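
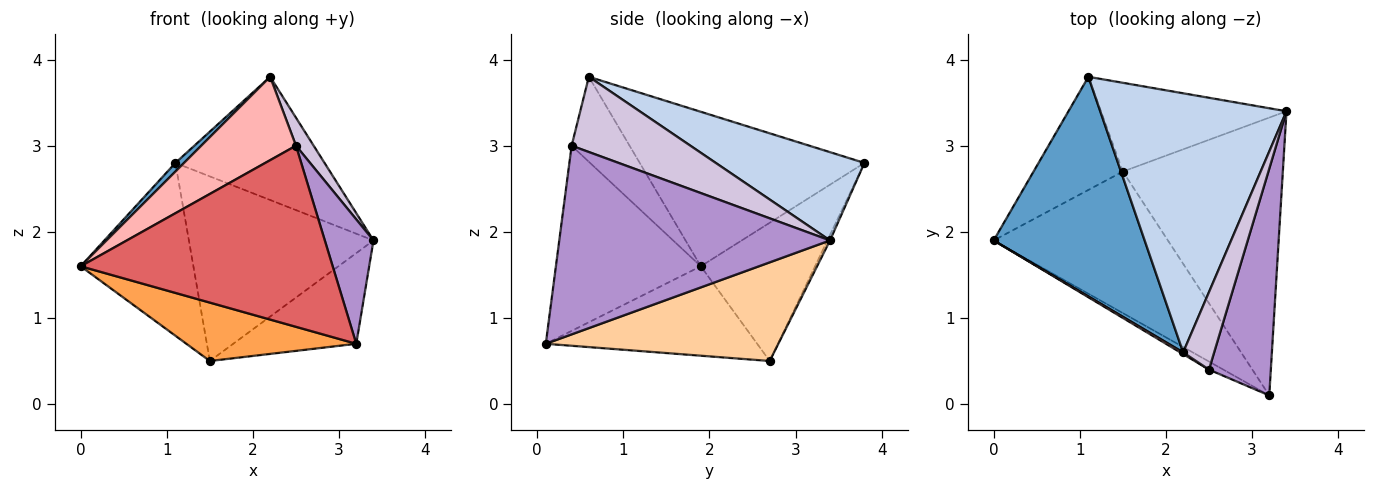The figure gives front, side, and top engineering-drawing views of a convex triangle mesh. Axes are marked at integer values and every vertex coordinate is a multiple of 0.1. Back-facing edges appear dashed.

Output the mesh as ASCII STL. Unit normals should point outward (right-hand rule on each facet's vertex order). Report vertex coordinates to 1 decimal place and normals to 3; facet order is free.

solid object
 facet normal -0.715 -0.027 0.699
  outer loop
   vertex 1.1 3.8 2.8
   vertex 0.0 1.9 1.6
   vertex 2.2 0.6 3.8
  endloop
 endfacet
 facet normal 0.394 0.395 0.830
  outer loop
   vertex 1.1 3.8 2.8
   vertex 2.2 0.6 3.8
   vertex 3.4 3.4 1.9
  endloop
 endfacet
 facet normal -0.429 -0.345 -0.835
  outer loop
   vertex 1.5 2.7 0.5
   vertex 3.2 0.1 0.7
   vertex 0.0 1.9 1.6
  endloop
 endfacet
 facet normal 0.506 0.268 -0.820
  outer loop
   vertex 1.5 2.7 0.5
   vertex 3.4 3.4 1.9
   vertex 3.2 0.1 0.7
  endloop
 endfacet
 facet normal -0.647 0.638 -0.418
  outer loop
   vertex 1.5 2.7 0.5
   vertex 0.0 1.9 1.6
   vertex 1.1 3.8 2.8
  endloop
 endfacet
 facet normal -0.013 0.901 -0.433
  outer loop
   vertex 1.5 2.7 0.5
   vertex 1.1 3.8 2.8
   vertex 3.4 3.4 1.9
  endloop
 endfacet
 facet normal -0.498 -0.866 -0.039
  outer loop
   vertex 2.5 0.4 3.0
   vertex 0.0 1.9 1.6
   vertex 3.2 0.1 0.7
  endloop
 endfacet
 facet normal -0.522 -0.853 0.018
  outer loop
   vertex 2.5 0.4 3.0
   vertex 2.2 0.6 3.8
   vertex 0.0 1.9 1.6
  endloop
 endfacet
 facet normal 0.937 -0.168 0.307
  outer loop
   vertex 2.5 0.4 3.0
   vertex 3.2 0.1 0.7
   vertex 3.4 3.4 1.9
  endloop
 endfacet
 facet normal 0.916 -0.136 0.378
  outer loop
   vertex 2.5 0.4 3.0
   vertex 3.4 3.4 1.9
   vertex 2.2 0.6 3.8
  endloop
 endfacet
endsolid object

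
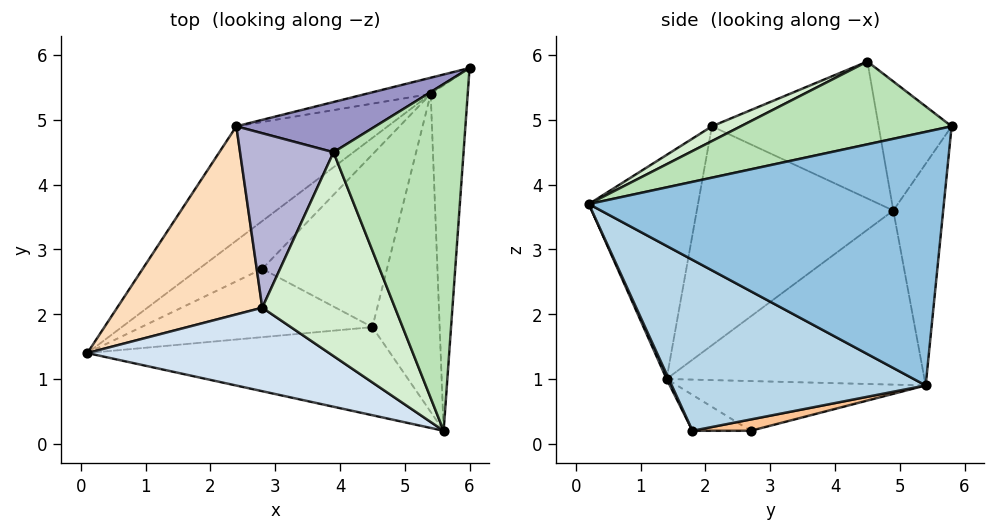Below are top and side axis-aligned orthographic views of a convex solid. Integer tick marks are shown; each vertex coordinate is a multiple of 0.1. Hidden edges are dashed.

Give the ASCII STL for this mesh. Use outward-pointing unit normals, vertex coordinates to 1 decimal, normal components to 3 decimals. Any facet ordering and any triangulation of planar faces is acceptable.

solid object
 facet normal 0.007 -0.909 -0.417
  outer loop
   vertex 4.5 1.8 0.2
   vertex 5.6 0.2 3.7
   vertex 0.1 1.4 1.0
  endloop
 endfacet
 facet normal 0.989 -0.040 -0.144
  outer loop
   vertex 5.4 5.4 0.9
   vertex 6.0 5.8 4.9
   vertex 5.6 0.2 3.7
  endloop
 endfacet
 facet normal 0.919 -0.159 -0.362
  outer loop
   vertex 5.4 5.4 0.9
   vertex 5.6 0.2 3.7
   vertex 4.5 1.8 0.2
  endloop
 endfacet
 facet normal -0.383 -0.826 0.414
  outer loop
   vertex 2.8 2.1 4.9
   vertex 0.1 1.4 1.0
   vertex 5.6 0.2 3.7
  endloop
 endfacet
 facet normal -0.147 -0.278 -0.949
  outer loop
   vertex 2.8 2.7 0.2
   vertex 4.5 1.8 0.2
   vertex 0.1 1.4 1.0
  endloop
 endfacet
 facet normal -0.483 0.624 -0.615
  outer loop
   vertex 2.8 2.7 0.2
   vertex 0.1 1.4 1.0
   vertex 5.4 5.4 0.9
  endloop
 endfacet
 facet normal 0.089 0.169 -0.982
  outer loop
   vertex 2.8 2.7 0.2
   vertex 5.4 5.4 0.9
   vertex 4.5 1.8 0.2
  endloop
 endfacet
 facet normal -0.826 0.136 0.547
  outer loop
   vertex 2.4 4.9 3.6
   vertex 0.1 1.4 1.0
   vertex 2.8 2.1 4.9
  endloop
 endfacet
 facet normal -0.538 0.701 -0.468
  outer loop
   vertex 2.4 4.9 3.6
   vertex 5.4 5.4 0.9
   vertex 0.1 1.4 1.0
  endloop
 endfacet
 facet normal -0.220 0.973 -0.064
  outer loop
   vertex 2.4 4.9 3.6
   vertex 6.0 5.8 4.9
   vertex 5.4 5.4 0.9
  endloop
 endfacet
 facet normal 0.525 -0.214 0.824
  outer loop
   vertex 3.9 4.5 5.9
   vertex 5.6 0.2 3.7
   vertex 6.0 5.8 4.9
  endloop
 endfacet
 facet normal 0.100 -0.421 0.901
  outer loop
   vertex 3.9 4.5 5.9
   vertex 2.8 2.1 4.9
   vertex 5.6 0.2 3.7
  endloop
 endfacet
 facet normal -0.351 0.857 0.378
  outer loop
   vertex 3.9 4.5 5.9
   vertex 6.0 5.8 4.9
   vertex 2.4 4.9 3.6
  endloop
 endfacet
 facet normal -0.818 0.142 0.558
  outer loop
   vertex 3.9 4.5 5.9
   vertex 2.4 4.9 3.6
   vertex 2.8 2.1 4.9
  endloop
 endfacet
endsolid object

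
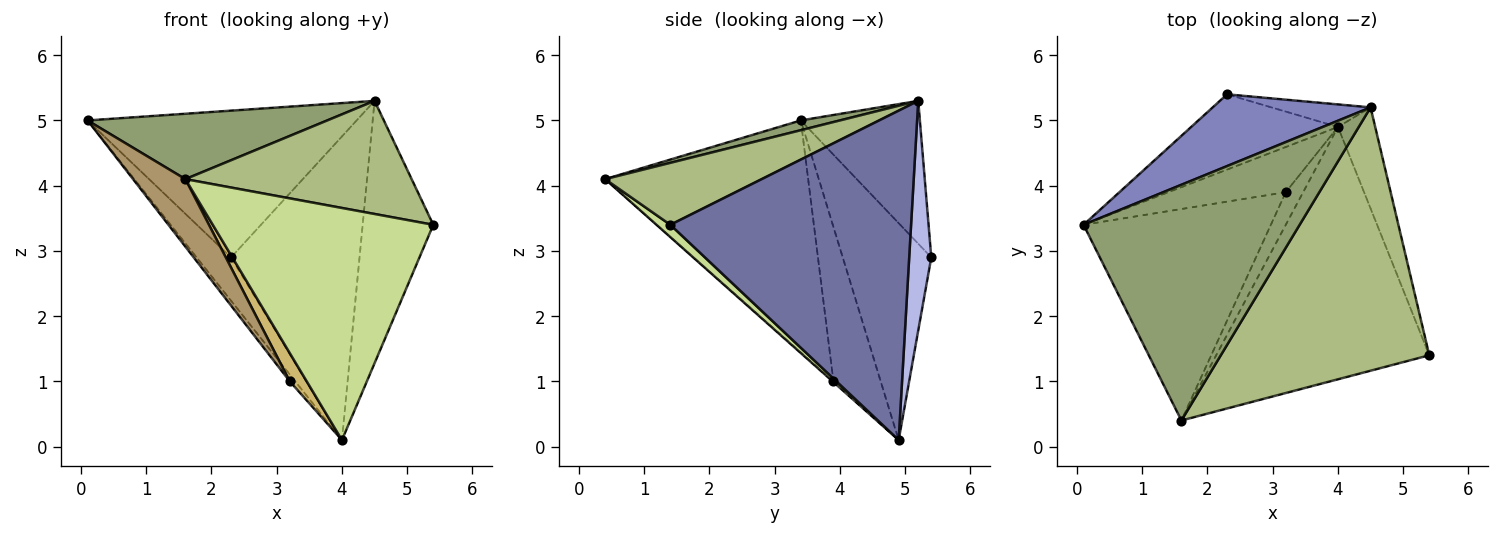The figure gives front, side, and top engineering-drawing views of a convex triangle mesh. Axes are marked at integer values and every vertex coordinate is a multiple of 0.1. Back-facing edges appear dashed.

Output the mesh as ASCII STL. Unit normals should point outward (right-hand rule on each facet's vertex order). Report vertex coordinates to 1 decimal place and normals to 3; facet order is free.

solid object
 facet normal 0.954 0.280 -0.108
  outer loop
   vertex 4.0 4.9 0.1
   vertex 4.5 5.2 5.3
   vertex 5.4 1.4 3.4
  endloop
 endfacet
 facet normal -0.369 0.835 0.408
  outer loop
   vertex 2.3 5.4 2.9
   vertex 0.1 3.4 5.0
   vertex 4.5 5.2 5.3
  endloop
 endfacet
 facet normal -0.788 0.307 -0.533
  outer loop
   vertex 2.3 5.4 2.9
   vertex 4.0 4.9 0.1
   vertex 0.1 3.4 5.0
  endloop
 endfacet
 facet normal 0.169 0.983 -0.073
  outer loop
   vertex 2.3 5.4 2.9
   vertex 4.5 5.2 5.3
   vertex 4.0 4.9 0.1
  endloop
 endfacet
 facet normal 0.044 -0.267 0.963
  outer loop
   vertex 1.6 0.4 4.1
   vertex 4.5 5.2 5.3
   vertex 0.1 3.4 5.0
  endloop
 endfacet
 facet normal 0.263 -0.381 0.886
  outer loop
   vertex 1.6 0.4 4.1
   vertex 5.4 1.4 3.4
   vertex 4.5 5.2 5.3
  endloop
 endfacet
 facet normal 0.043 -0.676 -0.735
  outer loop
   vertex 1.6 0.4 4.1
   vertex 4.0 4.9 0.1
   vertex 5.4 1.4 3.4
  endloop
 endfacet
 facet normal -0.793 0.092 -0.603
  outer loop
   vertex 3.2 3.9 1.0
   vertex 0.1 3.4 5.0
   vertex 4.0 4.9 0.1
  endloop
 endfacet
 facet normal -0.763 -0.197 -0.616
  outer loop
   vertex 3.2 3.9 1.0
   vertex 1.6 0.4 4.1
   vertex 0.1 3.4 5.0
  endloop
 endfacet
 facet normal -0.031 -0.655 -0.755
  outer loop
   vertex 3.2 3.9 1.0
   vertex 4.0 4.9 0.1
   vertex 1.6 0.4 4.1
  endloop
 endfacet
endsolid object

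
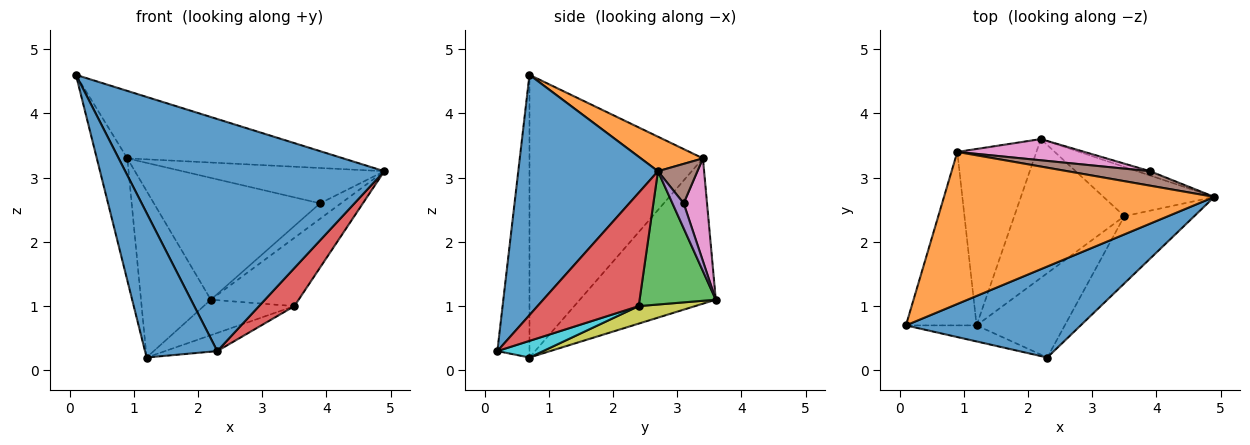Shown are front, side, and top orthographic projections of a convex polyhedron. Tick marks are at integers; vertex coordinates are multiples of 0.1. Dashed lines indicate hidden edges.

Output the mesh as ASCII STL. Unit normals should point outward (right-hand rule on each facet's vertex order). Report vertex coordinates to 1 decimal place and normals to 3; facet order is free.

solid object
 facet normal 0.449 -0.832 0.326
  outer loop
   vertex 2.3 0.2 0.3
   vertex 4.9 2.7 3.1
   vertex 0.1 0.7 4.6
  endloop
 endfacet
 facet normal 0.116 0.403 0.908
  outer loop
   vertex 0.9 3.4 3.3
   vertex 0.1 0.7 4.6
   vertex 4.9 2.7 3.1
  endloop
 endfacet
 facet normal 0.575 0.663 -0.478
  outer loop
   vertex 3.5 2.4 1.0
   vertex 2.2 3.6 1.1
   vertex 4.9 2.7 3.1
  endloop
 endfacet
 facet normal 0.816 -0.285 -0.503
  outer loop
   vertex 3.5 2.4 1.0
   vertex 4.9 2.7 3.1
   vertex 2.3 0.2 0.3
  endloop
 endfacet
 facet normal 0.461 0.855 -0.237
  outer loop
   vertex 3.9 3.1 2.6
   vertex 4.9 2.7 3.1
   vertex 2.2 3.6 1.1
  endloop
 endfacet
 facet normal 0.178 0.911 0.373
  outer loop
   vertex 3.9 3.1 2.6
   vertex 0.9 3.4 3.3
   vertex 4.9 2.7 3.1
  endloop
 endfacet
 facet normal 0.137 0.976 0.170
  outer loop
   vertex 3.9 3.1 2.6
   vertex 2.2 3.6 1.1
   vertex 0.9 3.4 3.3
  endloop
 endfacet
 facet normal -0.801 0.411 -0.436
  outer loop
   vertex 1.2 0.7 0.2
   vertex 0.9 3.4 3.3
   vertex 2.2 3.6 1.1
  endloop
 endfacet
 facet normal 0.152 0.245 -0.958
  outer loop
   vertex 1.2 0.7 0.2
   vertex 2.2 3.6 1.1
   vertex 3.5 2.4 1.0
  endloop
 endfacet
 facet normal 0.181 0.207 -0.961
  outer loop
   vertex 1.2 0.7 0.2
   vertex 3.5 2.4 1.0
   vertex 2.3 0.2 0.3
  endloop
 endfacet
 facet normal -0.404 -0.909 -0.101
  outer loop
   vertex 1.2 0.7 0.2
   vertex 2.3 0.2 0.3
   vertex 0.1 0.7 4.6
  endloop
 endfacet
 facet normal -0.956 0.168 -0.239
  outer loop
   vertex 1.2 0.7 0.2
   vertex 0.1 0.7 4.6
   vertex 0.9 3.4 3.3
  endloop
 endfacet
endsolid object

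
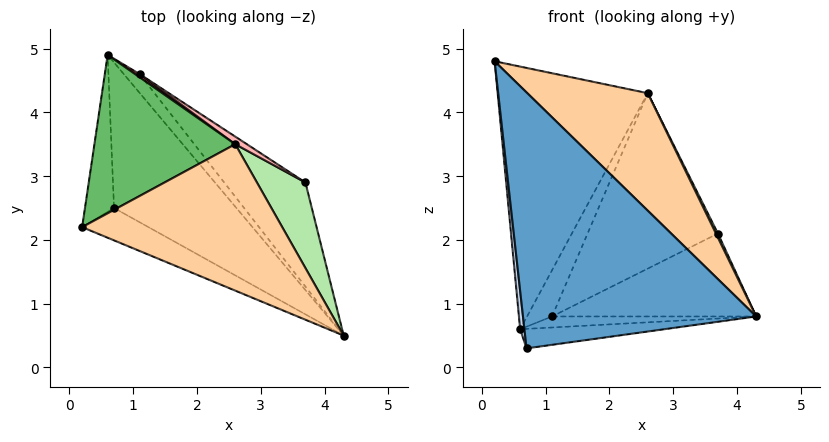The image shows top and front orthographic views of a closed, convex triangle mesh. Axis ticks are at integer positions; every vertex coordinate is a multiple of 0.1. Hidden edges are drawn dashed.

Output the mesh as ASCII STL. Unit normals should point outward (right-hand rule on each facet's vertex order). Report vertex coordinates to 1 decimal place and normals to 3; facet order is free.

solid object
 facet normal -0.471 -0.875 -0.111
  outer loop
   vertex 0.7 2.5 0.3
   vertex 4.3 0.5 0.8
   vertex 0.2 2.2 4.8
  endloop
 endfacet
 facet normal -0.993 -0.027 -0.112
  outer loop
   vertex 0.7 2.5 0.3
   vertex 0.2 2.2 4.8
   vertex 0.6 4.9 0.6
  endloop
 endfacet
 facet normal 0.207 0.130 -0.970
  outer loop
   vertex 0.7 2.5 0.3
   vertex 0.6 4.9 0.6
   vertex 4.3 0.5 0.8
  endloop
 endfacet
 facet normal 0.448 -0.559 0.697
  outer loop
   vertex 2.6 3.5 4.3
   vertex 0.2 2.2 4.8
   vertex 4.3 0.5 0.8
  endloop
 endfacet
 facet normal -0.336 0.807 0.487
  outer loop
   vertex 2.6 3.5 4.3
   vertex 0.6 4.9 0.6
   vertex 0.2 2.2 4.8
  endloop
 endfacet
 facet normal 0.892 -0.022 0.452
  outer loop
   vertex 3.7 2.9 2.1
   vertex 2.6 3.5 4.3
   vertex 4.3 0.5 0.8
  endloop
 endfacet
 facet normal 0.496 0.866 0.060
  outer loop
   vertex 1.1 4.6 0.8
   vertex 0.6 4.9 0.6
   vertex 2.6 3.5 4.3
  endloop
 endfacet
 facet normal 0.534 0.845 0.037
  outer loop
   vertex 1.1 4.6 0.8
   vertex 2.6 3.5 4.3
   vertex 3.7 2.9 2.1
  endloop
 endfacet
 facet normal 0.544 0.425 -0.723
  outer loop
   vertex 1.1 4.6 0.8
   vertex 4.3 0.5 0.8
   vertex 0.6 4.9 0.6
  endloop
 endfacet
 facet normal 0.624 0.487 -0.611
  outer loop
   vertex 1.1 4.6 0.8
   vertex 3.7 2.9 2.1
   vertex 4.3 0.5 0.8
  endloop
 endfacet
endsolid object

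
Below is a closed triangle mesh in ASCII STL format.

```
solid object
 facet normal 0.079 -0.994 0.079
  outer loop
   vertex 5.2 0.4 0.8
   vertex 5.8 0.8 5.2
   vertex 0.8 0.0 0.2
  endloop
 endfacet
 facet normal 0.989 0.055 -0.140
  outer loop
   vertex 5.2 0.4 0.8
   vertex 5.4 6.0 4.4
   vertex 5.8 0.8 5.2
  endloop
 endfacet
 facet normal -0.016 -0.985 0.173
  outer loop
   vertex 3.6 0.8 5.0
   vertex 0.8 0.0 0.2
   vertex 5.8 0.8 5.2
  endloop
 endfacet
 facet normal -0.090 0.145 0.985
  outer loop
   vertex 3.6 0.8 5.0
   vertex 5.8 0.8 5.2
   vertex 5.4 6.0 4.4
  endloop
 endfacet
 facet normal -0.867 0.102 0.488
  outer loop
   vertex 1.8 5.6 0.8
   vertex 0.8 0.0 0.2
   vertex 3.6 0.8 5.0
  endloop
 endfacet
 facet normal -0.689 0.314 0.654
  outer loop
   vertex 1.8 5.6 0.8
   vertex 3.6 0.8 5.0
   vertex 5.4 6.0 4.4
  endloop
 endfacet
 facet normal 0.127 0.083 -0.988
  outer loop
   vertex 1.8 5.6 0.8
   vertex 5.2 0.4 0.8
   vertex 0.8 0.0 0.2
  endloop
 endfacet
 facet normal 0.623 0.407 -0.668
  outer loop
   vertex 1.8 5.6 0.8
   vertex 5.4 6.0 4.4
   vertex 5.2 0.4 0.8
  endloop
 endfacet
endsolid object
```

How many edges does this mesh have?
12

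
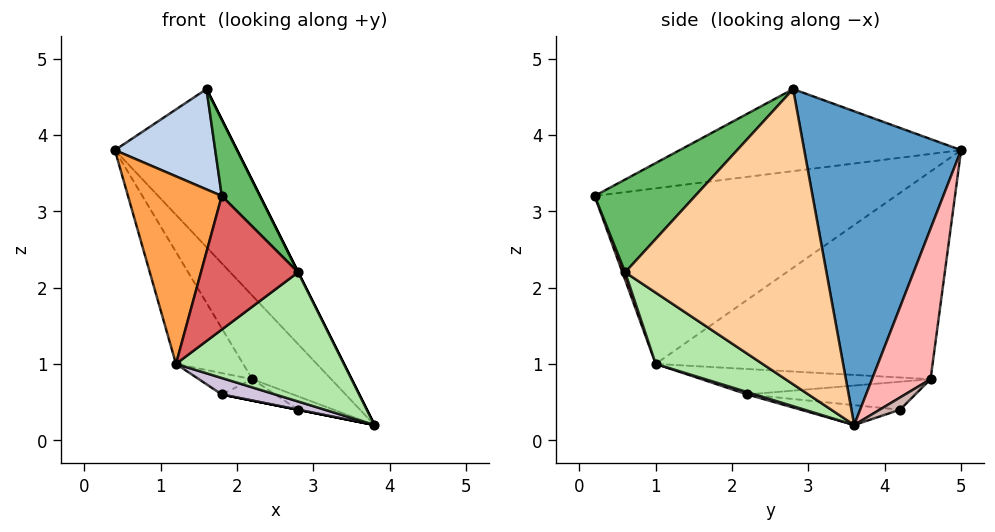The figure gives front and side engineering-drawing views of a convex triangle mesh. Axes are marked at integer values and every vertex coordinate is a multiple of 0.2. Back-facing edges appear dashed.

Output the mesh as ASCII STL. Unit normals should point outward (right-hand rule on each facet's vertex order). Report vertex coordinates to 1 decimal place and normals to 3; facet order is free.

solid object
 facet normal 0.704 0.548 0.452
  outer loop
   vertex 1.6 2.8 4.6
   vertex 3.8 3.6 0.2
   vertex 0.4 5.0 3.8
  endloop
 endfacet
 facet normal -0.846 -0.302 0.439
  outer loop
   vertex 1.6 2.8 4.6
   vertex 0.4 5.0 3.8
   vertex 1.8 0.2 3.2
  endloop
 endfacet
 facet normal -0.944 -0.294 0.150
  outer loop
   vertex 1.2 1.0 1.0
   vertex 1.8 0.2 3.2
   vertex 0.4 5.0 3.8
  endloop
 endfacet
 facet normal 0.894 0.000 0.447
  outer loop
   vertex 2.8 0.6 2.2
   vertex 3.8 3.6 0.2
   vertex 1.6 2.8 4.6
  endloop
 endfacet
 facet normal 0.733 -0.278 0.621
  outer loop
   vertex 2.8 0.6 2.2
   vertex 1.6 2.8 4.6
   vertex 1.8 0.2 3.2
  endloop
 endfacet
 facet normal 0.380 -0.597 -0.706
  outer loop
   vertex 2.8 0.6 2.2
   vertex 1.2 1.0 1.0
   vertex 3.8 3.6 0.2
  endloop
 endfacet
 facet normal 0.027 -0.937 -0.348
  outer loop
   vertex 2.8 0.6 2.2
   vertex 1.8 0.2 3.2
   vertex 1.2 1.0 1.0
  endloop
 endfacet
 facet normal 0.578 0.779 0.243
  outer loop
   vertex 2.2 4.6 0.8
   vertex 0.4 5.0 3.8
   vertex 3.8 3.6 0.2
  endloop
 endfacet
 facet normal -0.828 0.201 -0.524
  outer loop
   vertex 2.2 4.6 0.8
   vertex 1.2 1.0 1.0
   vertex 0.4 5.0 3.8
  endloop
 endfacet
 facet normal 0.048 -0.337 -0.940
  outer loop
   vertex 1.8 2.2 0.6
   vertex 3.8 3.6 0.2
   vertex 1.2 1.0 1.0
  endloop
 endfacet
 facet normal -0.768 0.179 -0.615
  outer loop
   vertex 1.8 2.2 0.6
   vertex 1.2 1.0 1.0
   vertex 2.2 4.6 0.8
  endloop
 endfacet
 facet normal 0.492 0.862 -0.123
  outer loop
   vertex 2.8 4.2 0.4
   vertex 2.2 4.6 0.8
   vertex 3.8 3.6 0.2
  endloop
 endfacet
 facet normal -0.196 0.000 -0.981
  outer loop
   vertex 2.8 4.2 0.4
   vertex 3.8 3.6 0.2
   vertex 1.8 2.2 0.6
  endloop
 endfacet
 facet normal -0.476 0.152 -0.866
  outer loop
   vertex 2.8 4.2 0.4
   vertex 1.8 2.2 0.6
   vertex 2.2 4.6 0.8
  endloop
 endfacet
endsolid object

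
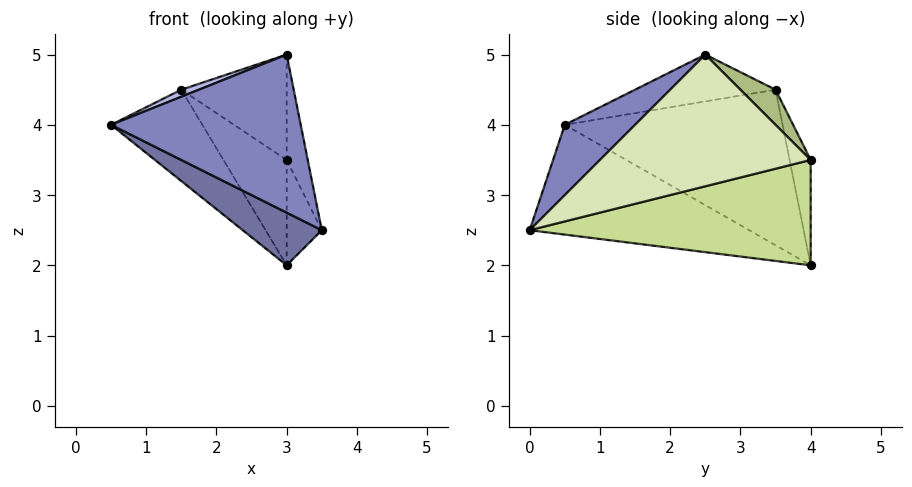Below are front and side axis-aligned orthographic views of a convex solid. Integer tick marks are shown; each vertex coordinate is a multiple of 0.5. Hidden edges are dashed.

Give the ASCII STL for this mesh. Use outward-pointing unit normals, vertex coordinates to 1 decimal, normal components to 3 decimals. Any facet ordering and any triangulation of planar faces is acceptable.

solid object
 facet normal -0.463 -0.167 -0.871
  outer loop
   vertex 3.0 4.0 2.0
   vertex 3.5 0.0 2.5
   vertex 0.5 0.5 4.0
  endloop
 endfacet
 facet normal 0.245 -0.661 0.710
  outer loop
   vertex 3.0 2.5 5.0
   vertex 0.5 0.5 4.0
   vertex 3.5 0.0 2.5
  endloop
 endfacet
 facet normal -0.833 0.349 -0.430
  outer loop
   vertex 1.5 3.5 4.5
   vertex 3.0 4.0 2.0
   vertex 0.5 0.5 4.0
  endloop
 endfacet
 facet normal -0.341 -0.043 0.939
  outer loop
   vertex 1.5 3.5 4.5
   vertex 0.5 0.5 4.0
   vertex 3.0 2.5 5.0
  endloop
 endfacet
 facet normal -0.316 0.949 0.000
  outer loop
   vertex 3.0 4.0 3.5
   vertex 3.0 4.0 2.0
   vertex 1.5 3.5 4.5
  endloop
 endfacet
 facet normal 0.229 0.688 0.688
  outer loop
   vertex 3.0 4.0 3.5
   vertex 1.5 3.5 4.5
   vertex 3.0 2.5 5.0
  endloop
 endfacet
 facet normal 0.992 0.124 0.000
  outer loop
   vertex 3.0 4.0 3.5
   vertex 3.5 0.0 2.5
   vertex 3.0 4.0 2.0
  endloop
 endfacet
 facet normal 0.990 0.099 0.099
  outer loop
   vertex 3.0 4.0 3.5
   vertex 3.0 2.5 5.0
   vertex 3.5 0.0 2.5
  endloop
 endfacet
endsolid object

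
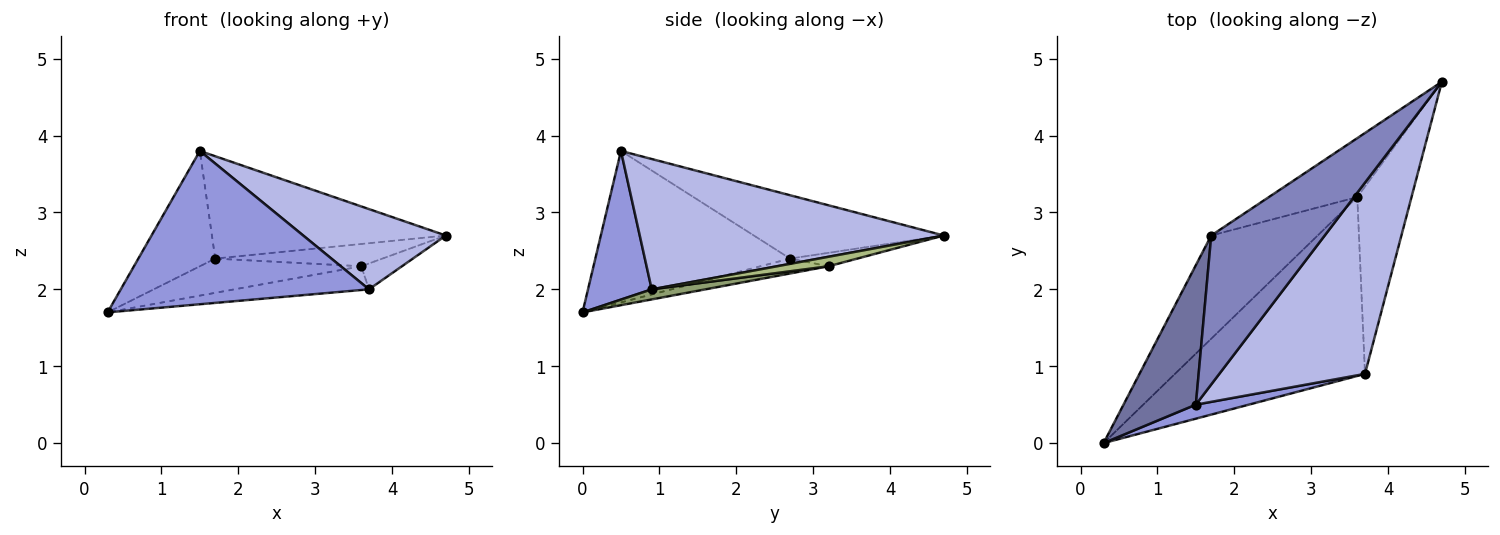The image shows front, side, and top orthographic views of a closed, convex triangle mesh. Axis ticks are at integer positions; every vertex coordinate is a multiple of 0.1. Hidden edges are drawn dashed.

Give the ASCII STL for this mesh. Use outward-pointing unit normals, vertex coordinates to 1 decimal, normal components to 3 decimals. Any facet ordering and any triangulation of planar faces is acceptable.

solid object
 facet normal -0.850 0.336 0.406
  outer loop
   vertex 1.7 2.7 2.4
   vertex 0.3 0.0 1.7
   vertex 1.5 0.5 3.8
  endloop
 endfacet
 facet normal -0.418 0.514 0.749
  outer loop
   vertex 1.7 2.7 2.4
   vertex 1.5 0.5 3.8
   vertex 4.7 4.7 2.7
  endloop
 endfacet
 facet normal 0.248 -0.965 0.088
  outer loop
   vertex 3.7 0.9 2.0
   vertex 1.5 0.5 3.8
   vertex 0.3 0.0 1.7
  endloop
 endfacet
 facet normal 0.636 -0.298 0.711
  outer loop
   vertex 3.7 0.9 2.0
   vertex 4.7 4.7 2.7
   vertex 1.5 0.5 3.8
  endloop
 endfacet
 facet normal 0.053 0.131 -0.990
  outer loop
   vertex 3.6 3.2 2.3
   vertex 3.7 0.9 2.0
   vertex 0.3 0.0 1.7
  endloop
 endfacet
 facet normal 0.171 0.135 -0.976
  outer loop
   vertex 3.6 3.2 2.3
   vertex 4.7 4.7 2.7
   vertex 3.7 0.9 2.0
  endloop
 endfacet
 facet normal -0.132 0.312 -0.941
  outer loop
   vertex 3.6 3.2 2.3
   vertex 0.3 0.0 1.7
   vertex 1.7 2.7 2.4
  endloop
 endfacet
 facet normal -0.141 0.350 -0.926
  outer loop
   vertex 3.6 3.2 2.3
   vertex 1.7 2.7 2.4
   vertex 4.7 4.7 2.7
  endloop
 endfacet
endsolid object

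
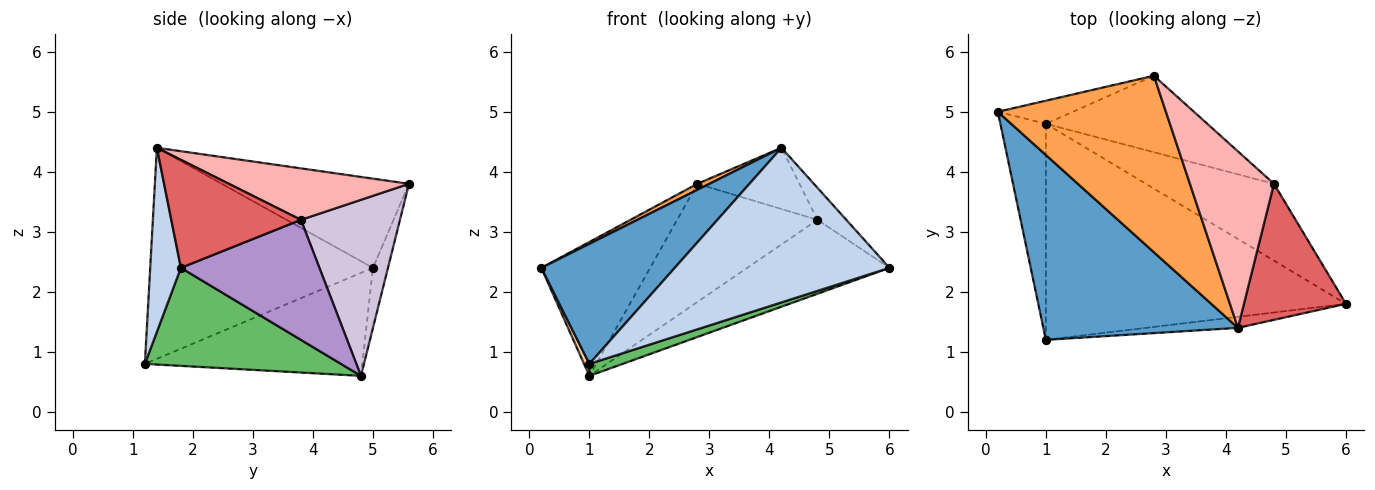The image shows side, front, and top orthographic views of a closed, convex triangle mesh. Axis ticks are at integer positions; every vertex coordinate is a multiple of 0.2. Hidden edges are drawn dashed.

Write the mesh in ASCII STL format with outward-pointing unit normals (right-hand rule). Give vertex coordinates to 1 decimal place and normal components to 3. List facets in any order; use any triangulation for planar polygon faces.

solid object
 facet normal -0.673 -0.403 0.620
  outer loop
   vertex 4.2 1.4 4.4
   vertex 0.2 5.0 2.4
   vertex 1.0 1.2 0.8
  endloop
 endfacet
 facet normal 0.141 -0.987 -0.071
  outer loop
   vertex 4.2 1.4 4.4
   vertex 1.0 1.2 0.8
   vertex 6.0 1.8 2.4
  endloop
 endfacet
 facet normal -0.469 -0.030 0.883
  outer loop
   vertex 2.8 5.6 3.8
   vertex 0.2 5.0 2.4
   vertex 4.2 1.4 4.4
  endloop
 endfacet
 facet normal -0.915 -0.022 -0.404
  outer loop
   vertex 1.0 4.8 0.6
   vertex 1.0 1.2 0.8
   vertex 0.2 5.0 2.4
  endloop
 endfacet
 facet normal 0.310 -0.053 -0.949
  outer loop
   vertex 1.0 4.8 0.6
   vertex 6.0 1.8 2.4
   vertex 1.0 1.2 0.8
  endloop
 endfacet
 facet normal -0.135 0.976 -0.168
  outer loop
   vertex 1.0 4.8 0.6
   vertex 0.2 5.0 2.4
   vertex 2.8 5.6 3.8
  endloop
 endfacet
 facet normal 0.718 0.159 0.678
  outer loop
   vertex 4.8 3.8 3.2
   vertex 4.2 1.4 4.4
   vertex 6.0 1.8 2.4
  endloop
 endfacet
 facet normal 0.501 0.284 0.818
  outer loop
   vertex 4.8 3.8 3.2
   vertex 2.8 5.6 3.8
   vertex 4.2 1.4 4.4
  endloop
 endfacet
 facet normal 0.560 0.575 -0.597
  outer loop
   vertex 4.8 3.8 3.2
   vertex 6.0 1.8 2.4
   vertex 1.0 4.8 0.6
  endloop
 endfacet
 facet normal 0.510 0.722 -0.467
  outer loop
   vertex 4.8 3.8 3.2
   vertex 1.0 4.8 0.6
   vertex 2.8 5.6 3.8
  endloop
 endfacet
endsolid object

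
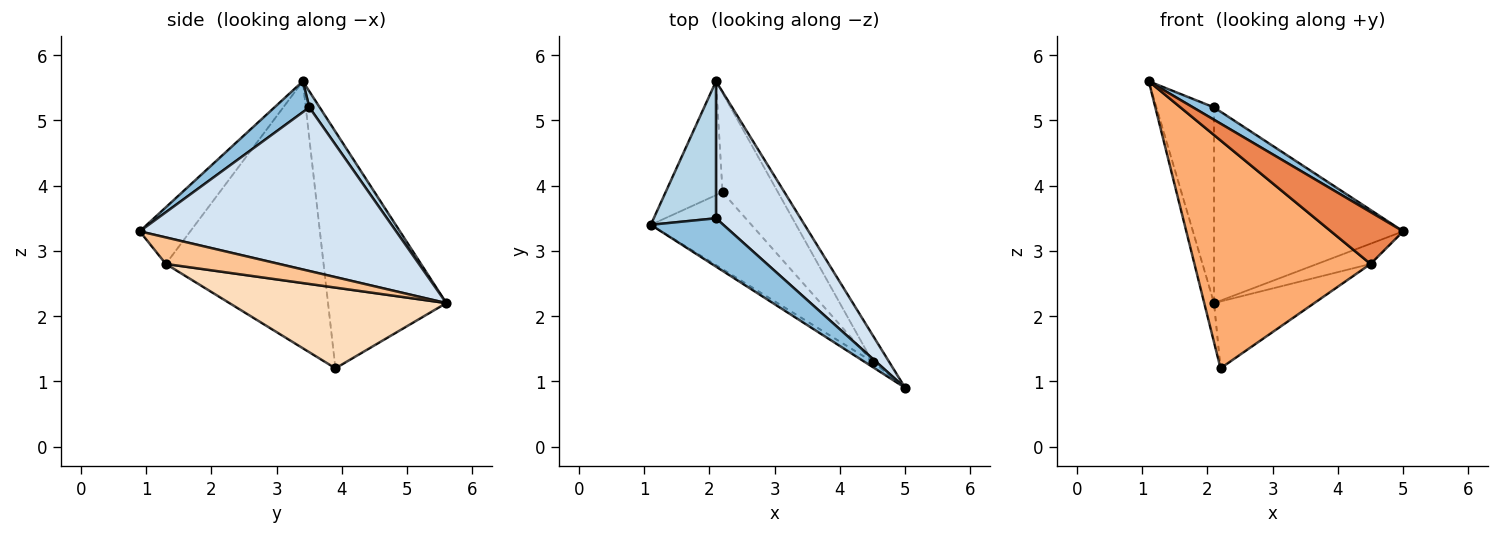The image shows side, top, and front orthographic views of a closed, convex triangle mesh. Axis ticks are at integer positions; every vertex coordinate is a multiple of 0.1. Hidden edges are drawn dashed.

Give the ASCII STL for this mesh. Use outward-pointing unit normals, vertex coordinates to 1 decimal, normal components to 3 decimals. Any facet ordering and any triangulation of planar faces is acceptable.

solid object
 facet normal -0.969 0.080 -0.233
  outer loop
   vertex 2.2 3.9 1.2
   vertex 1.1 3.4 5.6
   vertex 2.1 5.6 2.2
  endloop
 endfacet
 facet normal 0.381 -0.229 0.896
  outer loop
   vertex 2.1 3.5 5.2
   vertex 1.1 3.4 5.6
   vertex 5.0 0.9 3.3
  endloop
 endfacet
 facet normal 0.146 0.810 0.567
  outer loop
   vertex 2.1 3.5 5.2
   vertex 2.1 5.6 2.2
   vertex 1.1 3.4 5.6
  endloop
 endfacet
 facet normal 0.743 0.548 0.384
  outer loop
   vertex 2.1 3.5 5.2
   vertex 5.0 0.9 3.3
   vertex 2.1 5.6 2.2
  endloop
 endfacet
 facet normal -0.572 -0.816 -0.082
  outer loop
   vertex 4.5 1.3 2.8
   vertex 5.0 0.9 3.3
   vertex 1.1 3.4 5.6
  endloop
 endfacet
 facet normal -0.647 -0.722 -0.244
  outer loop
   vertex 4.5 1.3 2.8
   vertex 1.1 3.4 5.6
   vertex 2.2 3.9 1.2
  endloop
 endfacet
 facet normal 0.788 0.371 -0.491
  outer loop
   vertex 4.5 1.3 2.8
   vertex 2.1 5.6 2.2
   vertex 5.0 0.9 3.3
  endloop
 endfacet
 facet normal 0.770 0.356 -0.529
  outer loop
   vertex 4.5 1.3 2.8
   vertex 2.2 3.9 1.2
   vertex 2.1 5.6 2.2
  endloop
 endfacet
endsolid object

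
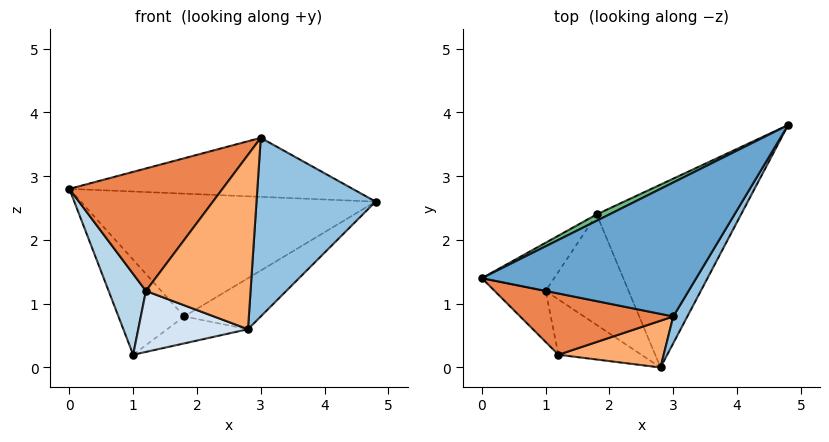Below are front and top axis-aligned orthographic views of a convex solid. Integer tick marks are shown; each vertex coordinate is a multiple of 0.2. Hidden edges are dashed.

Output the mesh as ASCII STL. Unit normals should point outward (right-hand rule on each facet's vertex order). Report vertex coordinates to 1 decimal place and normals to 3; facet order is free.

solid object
 facet normal -0.161 0.398 0.903
  outer loop
   vertex 3.0 0.8 3.6
   vertex 4.8 3.8 2.6
   vertex 0.0 1.4 2.8
  endloop
 endfacet
 facet normal 0.866 -0.495 0.074
  outer loop
   vertex 3.0 0.8 3.6
   vertex 2.8 0.0 0.6
   vertex 4.8 3.8 2.6
  endloop
 endfacet
 facet normal -0.841 -0.457 -0.289
  outer loop
   vertex 1.2 0.2 1.2
   vertex 0.0 1.4 2.8
   vertex 1.0 1.2 0.2
  endloop
 endfacet
 facet normal -0.326 -0.700 -0.635
  outer loop
   vertex 1.2 0.2 1.2
   vertex 1.0 1.2 0.2
   vertex 2.8 0.0 0.6
  endloop
 endfacet
 facet normal -0.286 -0.857 0.429
  outer loop
   vertex 1.2 0.2 1.2
   vertex 3.0 0.8 3.6
   vertex 0.0 1.4 2.8
  endloop
 endfacet
 facet normal -0.024 -0.966 0.259
  outer loop
   vertex 1.2 0.2 1.2
   vertex 2.8 0.0 0.6
   vertex 3.0 0.8 3.6
  endloop
 endfacet
 facet normal 0.412 0.245 -0.878
  outer loop
   vertex 1.8 2.4 0.8
   vertex 4.8 3.8 2.6
   vertex 2.8 0.0 0.6
  endloop
 endfacet
 facet normal 0.350 0.222 -0.910
  outer loop
   vertex 1.8 2.4 0.8
   vertex 2.8 0.0 0.6
   vertex 1.0 1.2 0.2
  endloop
 endfacet
 facet normal -0.445 0.894 0.046
  outer loop
   vertex 1.8 2.4 0.8
   vertex 0.0 1.4 2.8
   vertex 4.8 3.8 2.6
  endloop
 endfacet
 facet normal -0.706 0.631 -0.320
  outer loop
   vertex 1.8 2.4 0.8
   vertex 1.0 1.2 0.2
   vertex 0.0 1.4 2.8
  endloop
 endfacet
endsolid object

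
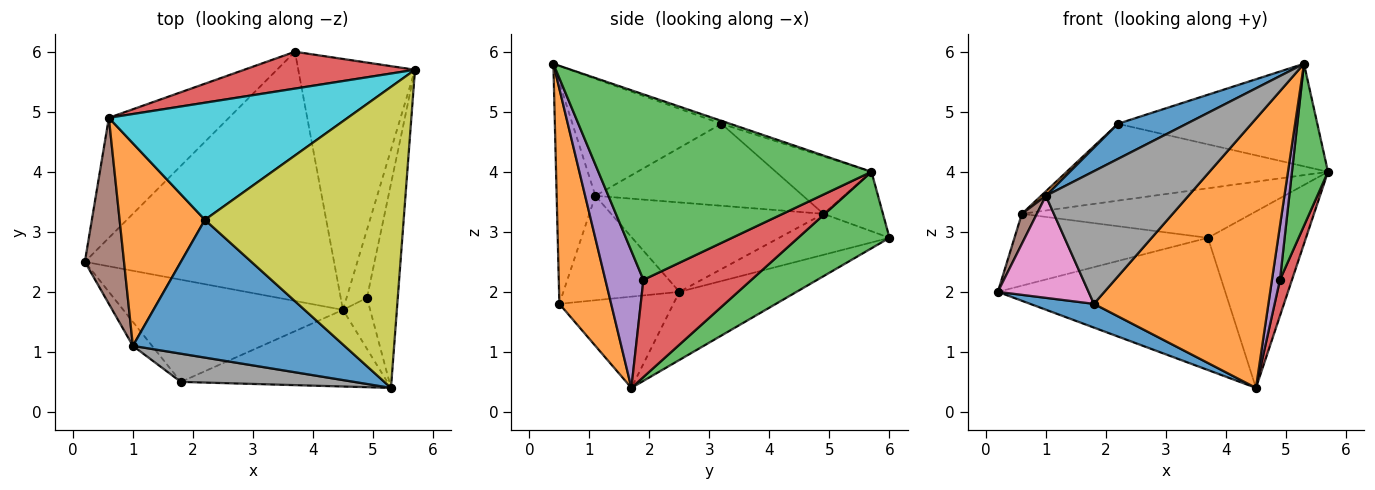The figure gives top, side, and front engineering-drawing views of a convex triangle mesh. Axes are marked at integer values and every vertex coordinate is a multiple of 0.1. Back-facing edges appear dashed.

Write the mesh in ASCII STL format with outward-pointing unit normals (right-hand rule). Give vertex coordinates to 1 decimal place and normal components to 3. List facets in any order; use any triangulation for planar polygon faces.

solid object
 facet normal -0.375 -0.210 -0.903
  outer loop
   vertex 1.8 0.5 1.8
   vertex 0.2 2.5 2.0
   vertex 4.5 1.7 0.4
  endloop
 endfacet
 facet normal 0.275 -0.925 -0.263
  outer loop
   vertex 1.8 0.5 1.8
   vertex 4.5 1.7 0.4
   vertex 5.3 0.4 5.8
  endloop
 endfacet
 facet normal 0.978 -0.129 -0.162
  outer loop
   vertex 4.9 1.9 2.2
   vertex 5.7 5.7 4.0
   vertex 5.3 0.4 5.8
  endloop
 endfacet
 facet normal 0.973 -0.108 -0.204
  outer loop
   vertex 4.9 1.9 2.2
   vertex 4.5 1.7 0.4
   vertex 5.7 5.7 4.0
  endloop
 endfacet
 facet normal 0.961 -0.202 -0.191
  outer loop
   vertex 4.9 1.9 2.2
   vertex 5.3 0.4 5.8
   vertex 4.5 1.7 0.4
  endloop
 endfacet
 facet normal -0.914 -0.065 0.400
  outer loop
   vertex 1.0 1.1 3.6
   vertex 0.6 4.9 3.3
   vertex 0.2 2.5 2.0
  endloop
 endfacet
 facet normal -0.780 -0.609 -0.143
  outer loop
   vertex 1.0 1.1 3.6
   vertex 0.2 2.5 2.0
   vertex 1.8 0.5 1.8
  endloop
 endfacet
 facet normal -0.257 -0.945 0.201
  outer loop
   vertex 1.0 1.1 3.6
   vertex 1.8 0.5 1.8
   vertex 5.3 0.4 5.8
  endloop
 endfacet
 facet normal -0.014 0.322 0.946
  outer loop
   vertex 2.2 3.2 4.8
   vertex 5.3 0.4 5.8
   vertex 5.7 5.7 4.0
  endloop
 endfacet
 facet normal -0.197 0.538 0.820
  outer loop
   vertex 2.2 3.2 4.8
   vertex 5.7 5.7 4.0
   vertex 0.6 4.9 3.3
  endloop
 endfacet
 facet normal -0.472 -0.218 0.854
  outer loop
   vertex 2.2 3.2 4.8
   vertex 1.0 1.1 3.6
   vertex 5.3 0.4 5.8
  endloop
 endfacet
 facet normal -0.693 -0.016 0.721
  outer loop
   vertex 2.2 3.2 4.8
   vertex 0.6 4.9 3.3
   vertex 1.0 1.1 3.6
  endloop
 endfacet
 facet normal 0.473 0.507 -0.721
  outer loop
   vertex 3.7 6.0 2.9
   vertex 5.7 5.7 4.0
   vertex 4.5 1.7 0.4
  endloop
 endfacet
 facet normal -0.203 0.786 0.584
  outer loop
   vertex 3.7 6.0 2.9
   vertex 0.6 4.9 3.3
   vertex 5.7 5.7 4.0
  endloop
 endfacet
 facet normal -0.235 0.456 -0.859
  outer loop
   vertex 3.7 6.0 2.9
   vertex 4.5 1.7 0.4
   vertex 0.2 2.5 2.0
  endloop
 endfacet
 facet normal -0.281 0.493 -0.823
  outer loop
   vertex 3.7 6.0 2.9
   vertex 0.2 2.5 2.0
   vertex 0.6 4.9 3.3
  endloop
 endfacet
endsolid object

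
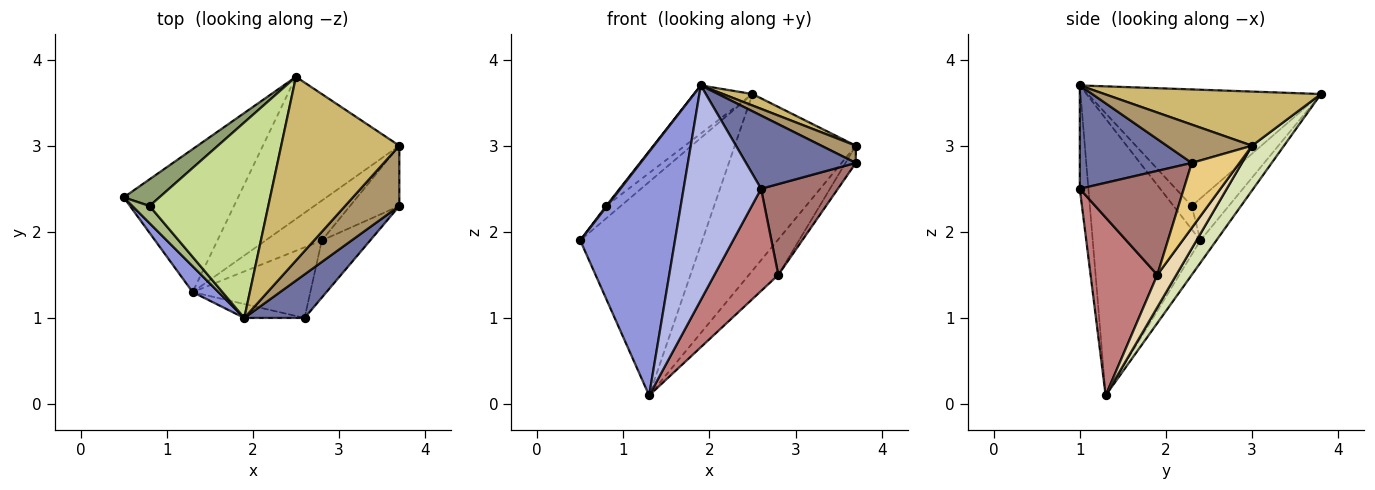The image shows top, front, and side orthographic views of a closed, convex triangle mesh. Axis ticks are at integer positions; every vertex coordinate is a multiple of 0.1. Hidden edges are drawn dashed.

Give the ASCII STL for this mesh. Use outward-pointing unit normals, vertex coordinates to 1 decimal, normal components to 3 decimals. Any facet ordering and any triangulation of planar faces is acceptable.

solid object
 facet normal 0.659 -0.646 0.384
  outer loop
   vertex 2.6 1.0 2.5
   vertex 3.7 2.3 2.8
   vertex 1.9 1.0 3.7
  endloop
 endfacet
 facet normal -0.108 0.826 -0.553
  outer loop
   vertex 1.3 1.3 0.1
   vertex 0.5 2.4 1.9
   vertex 2.5 3.8 3.6
  endloop
 endfacet
 facet normal -0.749 -0.659 0.070
  outer loop
   vertex 1.3 1.3 0.1
   vertex 1.9 1.0 3.7
   vertex 0.5 2.4 1.9
  endloop
 endfacet
 facet normal -0.110 -0.992 -0.064
  outer loop
   vertex 1.3 1.3 0.1
   vertex 2.6 1.0 2.5
   vertex 1.9 1.0 3.7
  endloop
 endfacet
 facet normal -0.729 0.290 0.620
  outer loop
   vertex 0.8 2.3 2.3
   vertex 2.5 3.8 3.6
   vertex 0.5 2.4 1.9
  endloop
 endfacet
 facet normal -0.804 -0.042 0.593
  outer loop
   vertex 0.8 2.3 2.3
   vertex 0.5 2.4 1.9
   vertex 1.9 1.0 3.7
  endloop
 endfacet
 facet normal -0.690 0.173 0.703
  outer loop
   vertex 0.8 2.3 2.3
   vertex 1.9 1.0 3.7
   vertex 2.5 3.8 3.6
  endloop
 endfacet
 facet normal 0.202 0.763 -0.614
  outer loop
   vertex 3.7 3.0 3.0
   vertex 1.3 1.3 0.1
   vertex 2.5 3.8 3.6
  endloop
 endfacet
 facet normal 0.562 -0.227 0.795
  outer loop
   vertex 3.7 3.0 3.0
   vertex 1.9 1.0 3.7
   vertex 3.7 2.3 2.8
  endloop
 endfacet
 facet normal 0.416 -0.057 0.908
  outer loop
   vertex 3.7 3.0 3.0
   vertex 2.5 3.8 3.6
   vertex 1.9 1.0 3.7
  endloop
 endfacet
 facet normal 0.785 0.170 -0.596
  outer loop
   vertex 2.8 1.9 1.5
   vertex 3.7 3.0 3.0
   vertex 3.7 2.3 2.8
  endloop
 endfacet
 facet normal 0.395 0.611 -0.686
  outer loop
   vertex 2.8 1.9 1.5
   vertex 1.3 1.3 0.1
   vertex 3.7 3.0 3.0
  endloop
 endfacet
 facet normal 0.753 -0.557 -0.350
  outer loop
   vertex 2.8 1.9 1.5
   vertex 3.7 2.3 2.8
   vertex 2.6 1.0 2.5
  endloop
 endfacet
 facet normal 0.652 -0.624 -0.431
  outer loop
   vertex 2.8 1.9 1.5
   vertex 2.6 1.0 2.5
   vertex 1.3 1.3 0.1
  endloop
 endfacet
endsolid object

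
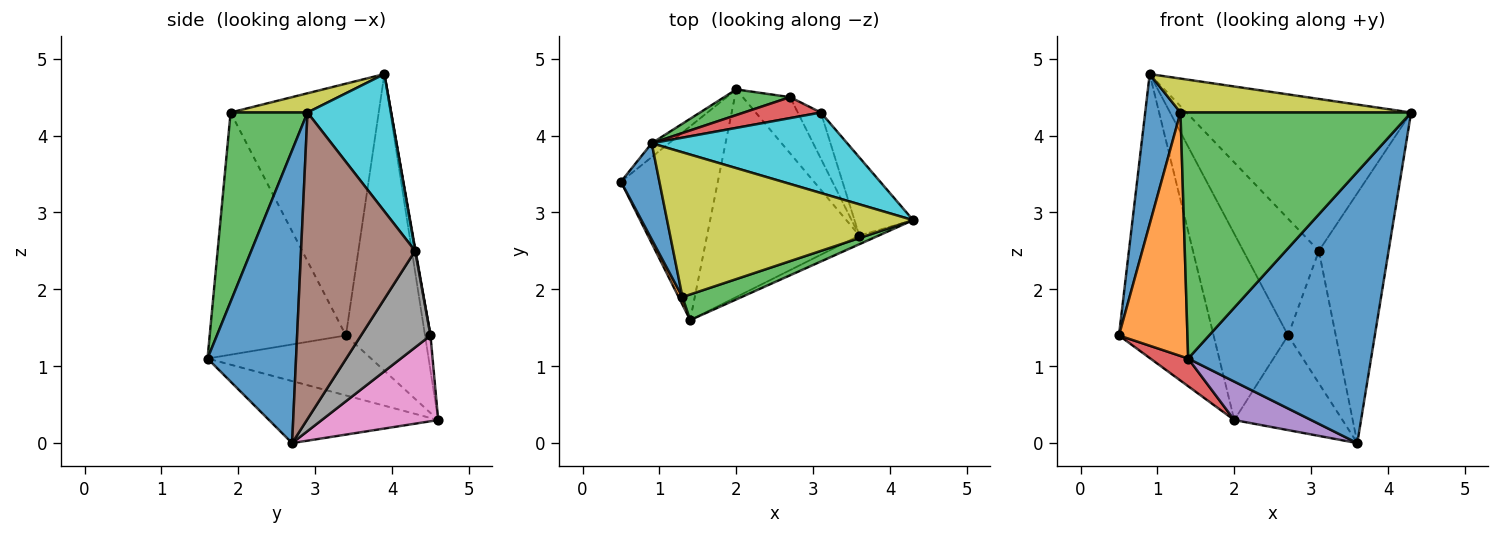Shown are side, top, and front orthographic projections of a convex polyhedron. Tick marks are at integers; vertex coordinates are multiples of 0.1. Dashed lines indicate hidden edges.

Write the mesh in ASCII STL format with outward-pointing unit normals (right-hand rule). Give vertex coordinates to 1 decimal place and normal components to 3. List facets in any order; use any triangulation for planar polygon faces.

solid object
 facet normal 0.435 -0.900 -0.029
  outer loop
   vertex 3.6 2.7 0.0
   vertex 4.3 2.9 4.3
   vertex 1.4 1.6 1.1
  endloop
 endfacet
 facet normal -0.893 -0.449 0.014
  outer loop
   vertex 1.3 1.9 4.3
   vertex 0.5 3.4 1.4
   vertex 1.4 1.6 1.1
  endloop
 endfacet
 facet normal 0.315 -0.944 0.098
  outer loop
   vertex 1.3 1.9 4.3
   vertex 1.4 1.6 1.1
   vertex 4.3 2.9 4.3
  endloop
 endfacet
 facet normal -0.523 -0.121 -0.844
  outer loop
   vertex 2.0 4.6 0.3
   vertex 1.4 1.6 1.1
   vertex 0.5 3.4 1.4
  endloop
 endfacet
 facet normal -0.372 -0.169 -0.913
  outer loop
   vertex 2.0 4.6 0.3
   vertex 3.6 2.7 0.0
   vertex 1.4 1.6 1.1
  endloop
 endfacet
 facet normal 0.842 0.515 -0.161
  outer loop
   vertex 3.1 4.3 2.5
   vertex 4.3 2.9 4.3
   vertex 3.6 2.7 0.0
  endloop
 endfacet
 facet normal 0.679 0.631 -0.375
  outer loop
   vertex 2.7 4.5 1.4
   vertex 3.6 2.7 0.0
   vertex 2.0 4.6 0.3
  endloop
 endfacet
 facet normal 0.809 0.555 -0.193
  outer loop
   vertex 2.7 4.5 1.4
   vertex 3.1 4.3 2.5
   vertex 3.6 2.7 0.0
  endloop
 endfacet
 facet normal 0.076 -0.228 0.971
  outer loop
   vertex 0.9 3.9 4.8
   vertex 1.3 1.9 4.3
   vertex 4.3 2.9 4.3
  endloop
 endfacet
 facet normal 0.312 0.839 0.445
  outer loop
   vertex 0.9 3.9 4.8
   vertex 4.3 2.9 4.3
   vertex 3.1 4.3 2.5
  endloop
 endfacet
 facet normal -0.962 -0.229 0.147
  outer loop
   vertex 0.9 3.9 4.8
   vertex 0.5 3.4 1.4
   vertex 1.3 1.9 4.3
  endloop
 endfacet
 facet normal -0.641 0.767 -0.037
  outer loop
   vertex 0.9 3.9 4.8
   vertex 2.0 4.6 0.3
   vertex 0.5 3.4 1.4
  endloop
 endfacet
 facet normal -0.073 0.988 0.136
  outer loop
   vertex 0.9 3.9 4.8
   vertex 2.7 4.5 1.4
   vertex 2.0 4.6 0.3
  endloop
 endfacet
 facet normal 0.006 0.984 0.177
  outer loop
   vertex 0.9 3.9 4.8
   vertex 3.1 4.3 2.5
   vertex 2.7 4.5 1.4
  endloop
 endfacet
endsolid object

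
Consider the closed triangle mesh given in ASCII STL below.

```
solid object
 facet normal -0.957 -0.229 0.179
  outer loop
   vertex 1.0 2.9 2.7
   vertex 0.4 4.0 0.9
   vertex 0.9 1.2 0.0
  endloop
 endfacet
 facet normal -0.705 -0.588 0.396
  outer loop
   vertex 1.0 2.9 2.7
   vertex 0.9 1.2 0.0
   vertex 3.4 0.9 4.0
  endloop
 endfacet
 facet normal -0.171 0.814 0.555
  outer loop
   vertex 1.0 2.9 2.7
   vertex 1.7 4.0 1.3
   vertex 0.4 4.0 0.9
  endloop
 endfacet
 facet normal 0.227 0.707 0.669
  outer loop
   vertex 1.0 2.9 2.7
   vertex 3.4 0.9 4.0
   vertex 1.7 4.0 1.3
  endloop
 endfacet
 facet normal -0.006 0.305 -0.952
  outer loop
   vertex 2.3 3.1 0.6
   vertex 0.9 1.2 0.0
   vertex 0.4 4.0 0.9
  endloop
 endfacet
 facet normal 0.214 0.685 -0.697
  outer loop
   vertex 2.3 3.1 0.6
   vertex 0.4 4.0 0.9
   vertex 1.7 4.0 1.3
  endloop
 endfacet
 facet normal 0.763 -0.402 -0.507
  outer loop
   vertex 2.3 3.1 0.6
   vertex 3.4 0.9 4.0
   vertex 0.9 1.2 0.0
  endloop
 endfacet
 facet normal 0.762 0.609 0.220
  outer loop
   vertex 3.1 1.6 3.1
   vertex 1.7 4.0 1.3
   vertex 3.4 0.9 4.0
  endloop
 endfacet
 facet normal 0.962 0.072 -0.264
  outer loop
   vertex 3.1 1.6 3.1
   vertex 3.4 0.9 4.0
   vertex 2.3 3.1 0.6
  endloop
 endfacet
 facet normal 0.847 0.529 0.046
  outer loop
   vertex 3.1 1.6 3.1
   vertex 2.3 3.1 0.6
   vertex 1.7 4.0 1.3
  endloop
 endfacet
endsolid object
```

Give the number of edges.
15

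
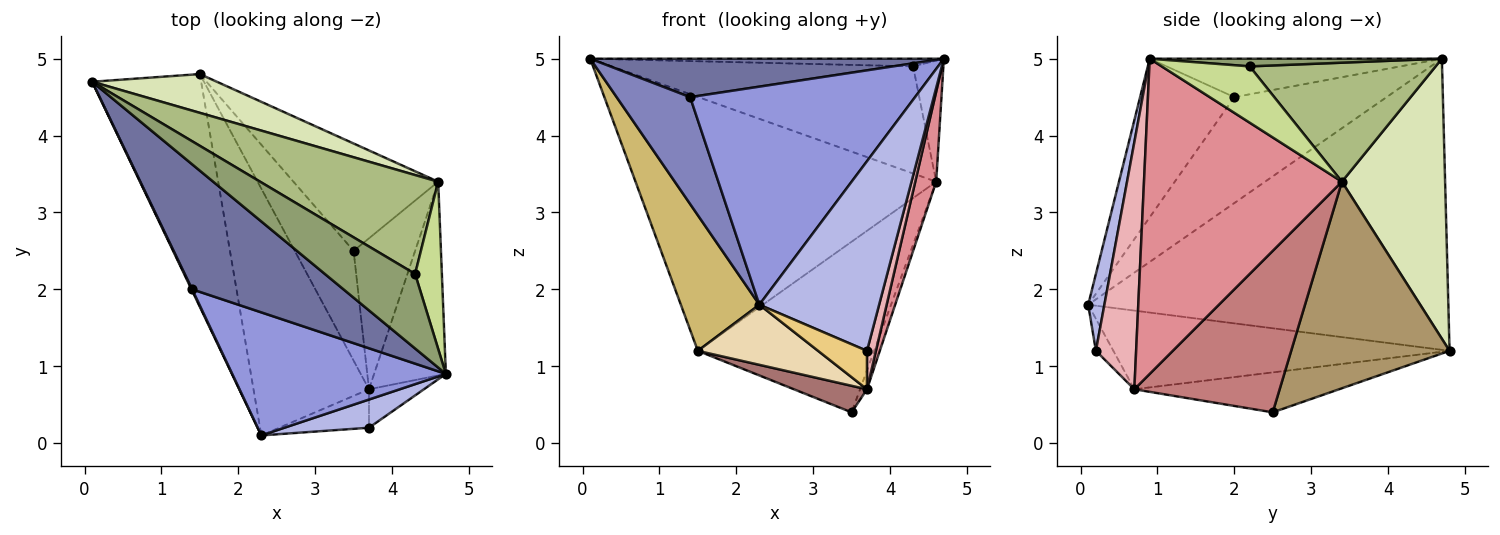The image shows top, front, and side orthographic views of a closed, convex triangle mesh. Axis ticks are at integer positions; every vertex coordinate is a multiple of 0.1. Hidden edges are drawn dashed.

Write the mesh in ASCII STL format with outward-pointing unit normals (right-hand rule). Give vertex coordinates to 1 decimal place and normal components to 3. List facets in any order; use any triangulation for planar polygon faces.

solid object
 facet normal -0.236 -0.286 0.929
  outer loop
   vertex 1.4 2.0 4.5
   vertex 4.7 0.9 5.0
   vertex 0.1 4.7 5.0
  endloop
 endfacet
 facet normal -0.901 -0.435 0.006
  outer loop
   vertex 1.4 2.0 4.5
   vertex 0.1 4.7 5.0
   vertex 2.3 0.1 1.8
  endloop
 endfacet
 facet normal -0.343 -0.818 0.462
  outer loop
   vertex 1.4 2.0 4.5
   vertex 2.3 0.1 1.8
   vertex 4.7 0.9 5.0
  endloop
 endfacet
 facet normal 0.132 -0.980 0.146
  outer loop
   vertex 3.7 0.2 1.2
   vertex 4.7 0.9 5.0
   vertex 2.3 0.1 1.8
  endloop
 endfacet
 facet normal 0.084 0.102 0.991
  outer loop
   vertex 4.3 2.2 4.9
   vertex 0.1 4.7 5.0
   vertex 4.7 0.9 5.0
  endloop
 endfacet
 facet normal 0.413 0.669 0.618
  outer loop
   vertex 4.3 2.2 4.9
   vertex 4.6 3.4 3.4
   vertex 0.1 4.7 5.0
  endloop
 endfacet
 facet normal 0.862 0.297 0.410
  outer loop
   vertex 4.3 2.2 4.9
   vertex 4.7 0.9 5.0
   vertex 4.6 3.4 3.4
  endloop
 endfacet
 facet normal 0.321 0.936 0.143
  outer loop
   vertex 1.5 4.8 1.2
   vertex 0.1 4.7 5.0
   vertex 4.6 3.4 3.4
  endloop
 endfacet
 facet normal 0.605 0.674 -0.424
  outer loop
   vertex 1.5 4.8 1.2
   vertex 4.6 3.4 3.4
   vertex 3.5 2.5 0.4
  endloop
 endfacet
 facet normal -0.918 -0.200 -0.343
  outer loop
   vertex 1.5 4.8 1.2
   vertex 2.3 0.1 1.8
   vertex 0.1 4.7 5.0
  endloop
 endfacet
 facet normal -0.245 -0.686 -0.686
  outer loop
   vertex 3.7 0.7 0.7
   vertex 3.7 0.2 1.2
   vertex 2.3 0.1 1.8
  endloop
 endfacet
 facet normal -0.552 -0.197 -0.810
  outer loop
   vertex 3.7 0.7 0.7
   vertex 2.3 0.1 1.8
   vertex 1.5 4.8 1.2
  endloop
 endfacet
 facet normal -0.550 -0.196 -0.811
  outer loop
   vertex 3.7 0.7 0.7
   vertex 1.5 4.8 1.2
   vertex 3.5 2.5 0.4
  endloop
 endfacet
 facet normal 0.934 0.044 -0.356
  outer loop
   vertex 3.7 0.7 0.7
   vertex 3.5 2.5 0.4
   vertex 4.6 3.4 3.4
  endloop
 endfacet
 facet normal 0.970 -0.103 -0.221
  outer loop
   vertex 3.7 0.7 0.7
   vertex 4.6 3.4 3.4
   vertex 4.7 0.9 5.0
  endloop
 endfacet
 facet normal 0.954 -0.212 -0.212
  outer loop
   vertex 3.7 0.7 0.7
   vertex 4.7 0.9 5.0
   vertex 3.7 0.2 1.2
  endloop
 endfacet
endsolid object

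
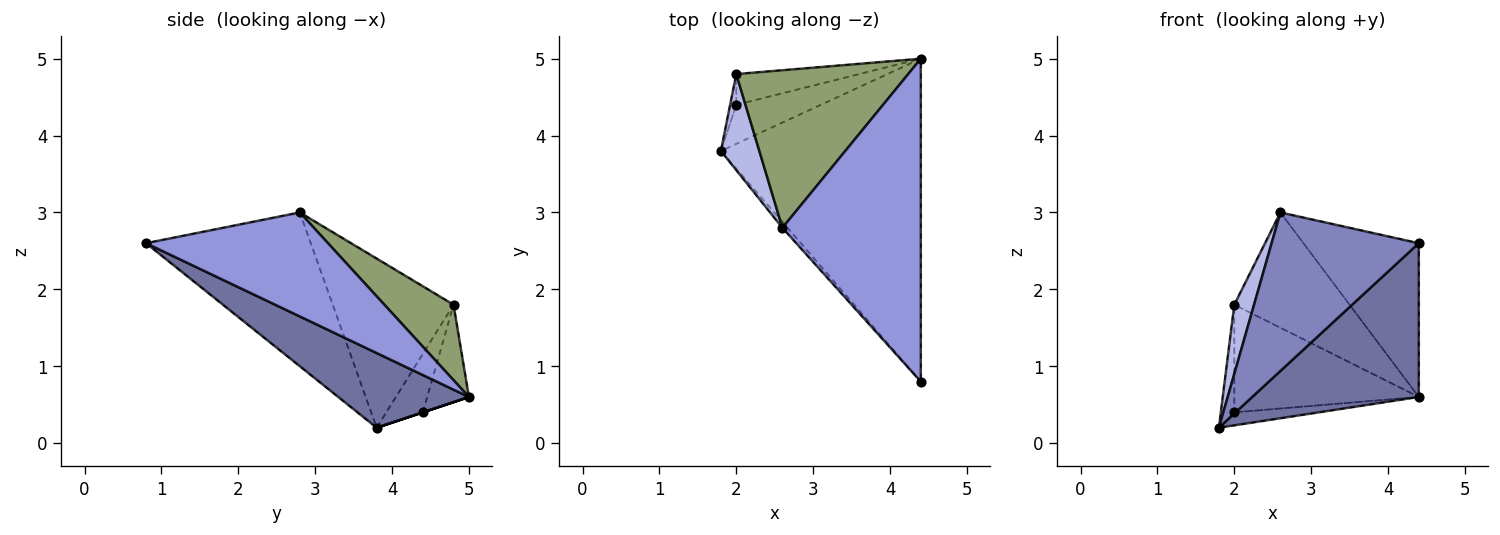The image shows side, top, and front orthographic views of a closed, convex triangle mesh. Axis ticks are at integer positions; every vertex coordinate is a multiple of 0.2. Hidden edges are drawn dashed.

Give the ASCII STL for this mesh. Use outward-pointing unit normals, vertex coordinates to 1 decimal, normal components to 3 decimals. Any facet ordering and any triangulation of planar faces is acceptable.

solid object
 facet normal 0.320 -0.407 -0.855
  outer loop
   vertex 4.4 0.8 2.6
   vertex 1.8 3.8 0.2
   vertex 4.4 5.0 0.6
  endloop
 endfacet
 facet normal -0.746 -0.666 -0.025
  outer loop
   vertex 2.6 2.8 3.0
   vertex 1.8 3.8 0.2
   vertex 4.4 0.8 2.6
  endloop
 endfacet
 facet normal 0.561 0.356 0.747
  outer loop
   vertex 2.6 2.8 3.0
   vertex 4.4 0.8 2.6
   vertex 4.4 5.0 0.6
  endloop
 endfacet
 facet normal -0.963 -0.158 0.219
  outer loop
   vertex 2.0 4.8 1.8
   vertex 1.8 3.8 0.2
   vertex 2.6 2.8 3.0
  endloop
 endfacet
 facet normal 0.334 0.557 0.761
  outer loop
   vertex 2.0 4.8 1.8
   vertex 2.6 2.8 3.0
   vertex 4.4 5.0 0.6
  endloop
 endfacet
 facet normal 0.000 0.316 -0.949
  outer loop
   vertex 2.0 4.4 0.4
   vertex 4.4 5.0 0.6
   vertex 1.8 3.8 0.2
  endloop
 endfacet
 facet normal -0.934 0.344 -0.098
  outer loop
   vertex 2.0 4.4 0.4
   vertex 1.8 3.8 0.2
   vertex 2.0 4.8 1.8
  endloop
 endfacet
 facet normal -0.213 0.940 -0.268
  outer loop
   vertex 2.0 4.4 0.4
   vertex 2.0 4.8 1.8
   vertex 4.4 5.0 0.6
  endloop
 endfacet
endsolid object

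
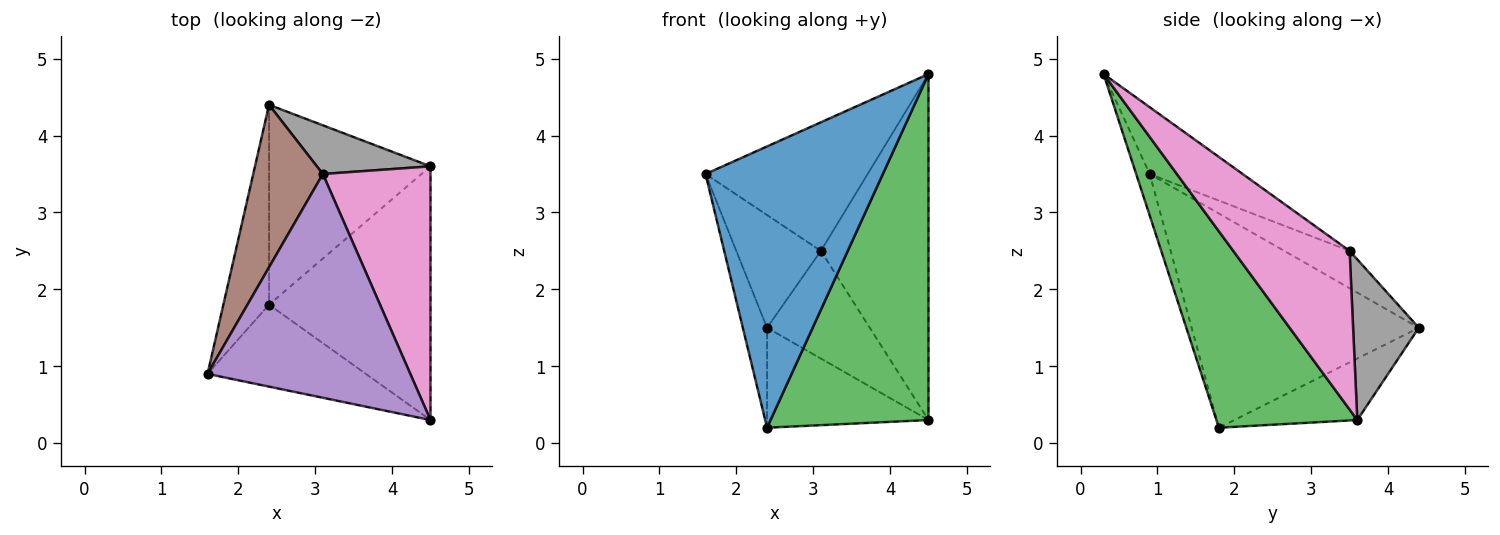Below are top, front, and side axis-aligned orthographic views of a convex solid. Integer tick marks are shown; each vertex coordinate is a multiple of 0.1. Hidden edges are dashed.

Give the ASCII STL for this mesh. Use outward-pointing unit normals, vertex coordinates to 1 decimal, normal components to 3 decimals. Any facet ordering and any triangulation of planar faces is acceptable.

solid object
 facet normal -0.073 -0.958 -0.279
  outer loop
   vertex 2.4 1.8 0.2
   vertex 4.5 0.3 4.8
   vertex 1.6 0.9 3.5
  endloop
 endfacet
 facet normal -0.973 0.104 -0.208
  outer loop
   vertex 2.4 1.8 0.2
   vertex 1.6 0.9 3.5
   vertex 2.4 4.4 1.5
  endloop
 endfacet
 facet normal 0.584 -0.655 -0.480
  outer loop
   vertex 4.5 3.6 0.3
   vertex 4.5 0.3 4.8
   vertex 2.4 1.8 0.2
  endloop
 endfacet
 facet normal -0.323 0.423 -0.847
  outer loop
   vertex 4.5 3.6 0.3
   vertex 2.4 1.8 0.2
   vertex 2.4 4.4 1.5
  endloop
 endfacet
 facet normal -0.275 0.479 0.834
  outer loop
   vertex 3.1 3.5 2.5
   vertex 1.6 0.9 3.5
   vertex 4.5 0.3 4.8
  endloop
 endfacet
 facet normal -0.403 0.522 0.752
  outer loop
   vertex 3.1 3.5 2.5
   vertex 2.4 4.4 1.5
   vertex 1.6 0.9 3.5
  endloop
 endfacet
 facet normal 0.657 0.608 0.446
  outer loop
   vertex 3.1 3.5 2.5
   vertex 4.5 0.3 4.8
   vertex 4.5 3.6 0.3
  endloop
 endfacet
 facet normal 0.503 0.787 0.356
  outer loop
   vertex 3.1 3.5 2.5
   vertex 4.5 3.6 0.3
   vertex 2.4 4.4 1.5
  endloop
 endfacet
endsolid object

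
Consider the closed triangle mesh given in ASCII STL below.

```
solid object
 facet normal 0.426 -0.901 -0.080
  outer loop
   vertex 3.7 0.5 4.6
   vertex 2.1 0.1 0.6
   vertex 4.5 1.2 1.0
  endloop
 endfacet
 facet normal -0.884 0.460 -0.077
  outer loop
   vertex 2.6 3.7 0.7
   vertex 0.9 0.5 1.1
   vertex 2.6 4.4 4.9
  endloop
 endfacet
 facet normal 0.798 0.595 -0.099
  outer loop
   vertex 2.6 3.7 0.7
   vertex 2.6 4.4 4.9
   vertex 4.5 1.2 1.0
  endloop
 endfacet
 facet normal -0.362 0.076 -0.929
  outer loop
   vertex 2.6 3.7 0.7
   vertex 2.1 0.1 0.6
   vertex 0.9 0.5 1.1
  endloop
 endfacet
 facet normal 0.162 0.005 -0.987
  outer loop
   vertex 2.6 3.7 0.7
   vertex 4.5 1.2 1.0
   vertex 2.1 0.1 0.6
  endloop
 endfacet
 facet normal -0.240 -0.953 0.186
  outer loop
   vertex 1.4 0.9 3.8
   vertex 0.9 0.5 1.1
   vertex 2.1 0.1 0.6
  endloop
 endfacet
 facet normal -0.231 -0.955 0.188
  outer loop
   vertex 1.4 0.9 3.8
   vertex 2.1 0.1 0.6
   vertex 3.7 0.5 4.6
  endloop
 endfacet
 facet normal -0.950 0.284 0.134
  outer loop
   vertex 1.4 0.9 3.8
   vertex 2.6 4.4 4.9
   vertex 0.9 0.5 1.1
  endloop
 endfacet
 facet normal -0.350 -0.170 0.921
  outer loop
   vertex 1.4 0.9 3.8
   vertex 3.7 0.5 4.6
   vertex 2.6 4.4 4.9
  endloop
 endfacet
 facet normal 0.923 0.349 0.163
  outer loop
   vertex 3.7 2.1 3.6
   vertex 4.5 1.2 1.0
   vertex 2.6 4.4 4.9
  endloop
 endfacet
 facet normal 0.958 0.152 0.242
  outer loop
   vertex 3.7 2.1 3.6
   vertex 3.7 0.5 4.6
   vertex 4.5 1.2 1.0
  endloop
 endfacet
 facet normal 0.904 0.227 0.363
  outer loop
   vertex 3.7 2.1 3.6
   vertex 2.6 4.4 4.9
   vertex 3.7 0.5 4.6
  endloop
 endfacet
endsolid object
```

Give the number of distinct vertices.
8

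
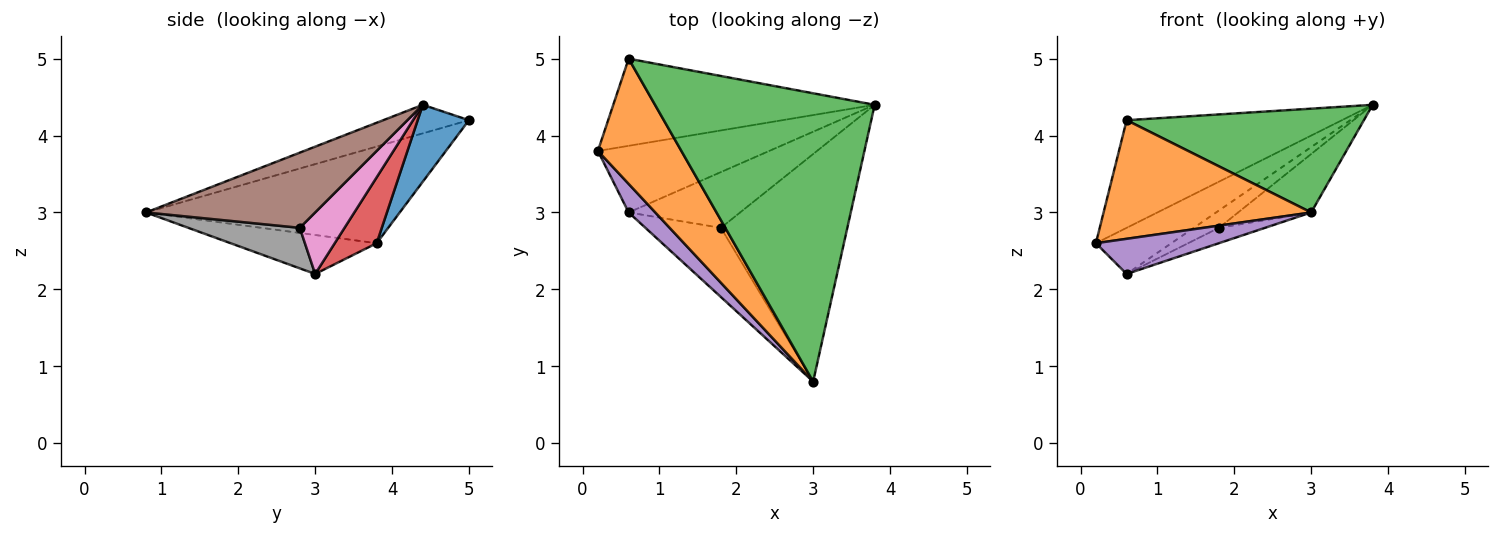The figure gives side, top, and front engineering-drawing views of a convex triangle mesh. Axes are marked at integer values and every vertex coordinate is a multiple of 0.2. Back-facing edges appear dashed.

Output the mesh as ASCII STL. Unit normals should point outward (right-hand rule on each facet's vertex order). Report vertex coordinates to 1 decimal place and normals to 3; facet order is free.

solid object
 facet normal 0.182 0.764 -0.619
  outer loop
   vertex 0.6 5.0 4.2
   vertex 3.8 4.4 4.4
   vertex 0.2 3.8 2.6
  endloop
 endfacet
 facet normal -0.643 -0.526 0.556
  outer loop
   vertex 0.6 5.0 4.2
   vertex 0.2 3.8 2.6
   vertex 3.0 0.8 3.0
  endloop
 endfacet
 facet normal -0.121 -0.336 0.934
  outer loop
   vertex 0.6 5.0 4.2
   vertex 3.0 0.8 3.0
   vertex 3.8 4.4 4.4
  endloop
 endfacet
 facet normal 0.302 0.543 -0.784
  outer loop
   vertex 0.6 3.0 2.2
   vertex 0.2 3.8 2.6
   vertex 3.8 4.4 4.4
  endloop
 endfacet
 facet normal -0.678 -0.571 0.464
  outer loop
   vertex 0.6 3.0 2.2
   vertex 3.0 0.8 3.0
   vertex 0.2 3.8 2.6
  endloop
 endfacet
 facet normal 0.499 0.216 -0.839
  outer loop
   vertex 1.8 2.8 2.8
   vertex 3.8 4.4 4.4
   vertex 3.0 0.8 3.0
  endloop
 endfacet
 facet normal 0.466 0.262 -0.845
  outer loop
   vertex 1.8 2.8 2.8
   vertex 0.6 3.0 2.2
   vertex 3.8 4.4 4.4
  endloop
 endfacet
 facet normal 0.464 0.192 -0.865
  outer loop
   vertex 1.8 2.8 2.8
   vertex 3.0 0.8 3.0
   vertex 0.6 3.0 2.2
  endloop
 endfacet
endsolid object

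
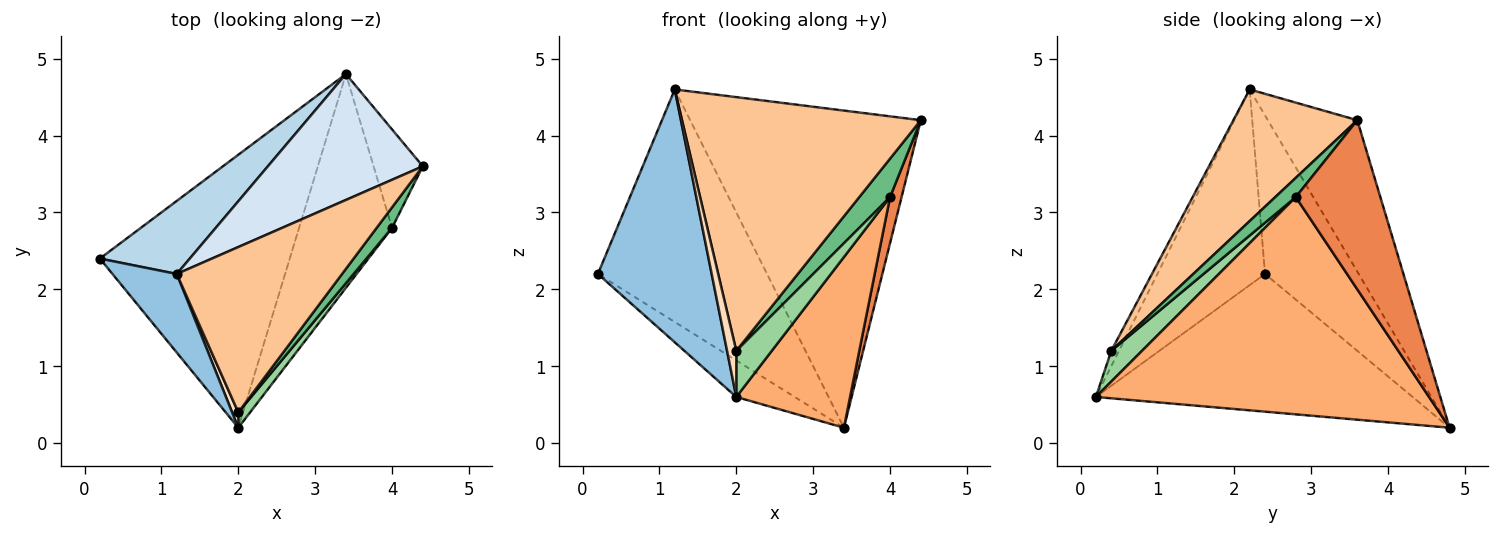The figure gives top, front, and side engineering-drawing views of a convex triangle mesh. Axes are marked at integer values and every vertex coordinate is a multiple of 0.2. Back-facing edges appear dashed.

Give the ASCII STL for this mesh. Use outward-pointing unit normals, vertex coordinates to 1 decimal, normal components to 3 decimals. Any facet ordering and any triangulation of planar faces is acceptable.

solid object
 facet normal -0.584 0.108 -0.805
  outer loop
   vertex 3.4 4.8 0.2
   vertex 2.0 0.2 0.6
   vertex 0.2 2.4 2.2
  endloop
 endfacet
 facet normal -0.670 -0.709 0.220
  outer loop
   vertex 1.2 2.2 4.6
   vertex 0.2 2.4 2.2
   vertex 2.0 0.2 0.6
  endloop
 endfacet
 facet normal -0.467 0.844 0.265
  outer loop
   vertex 1.2 2.2 4.6
   vertex 3.4 4.8 0.2
   vertex 0.2 2.4 2.2
  endloop
 endfacet
 facet normal -0.339 0.874 0.347
  outer loop
   vertex 1.2 2.2 4.6
   vertex 4.4 3.6 4.2
   vertex 3.4 4.8 0.2
  endloop
 endfacet
 facet normal 0.952 -0.130 -0.277
  outer loop
   vertex 4.0 2.8 3.2
   vertex 3.4 4.8 0.2
   vertex 4.4 3.6 4.2
  endloop
 endfacet
 facet normal 0.877 -0.300 -0.375
  outer loop
   vertex 4.0 2.8 3.2
   vertex 2.0 0.2 0.6
   vertex 3.4 4.8 0.2
  endloop
 endfacet
 facet normal 0.399 -0.768 0.501
  outer loop
   vertex 2.0 0.4 1.2
   vertex 4.4 3.6 4.2
   vertex 1.2 2.2 4.6
  endloop
 endfacet
 facet normal -0.620 -0.744 0.248
  outer loop
   vertex 2.0 0.4 1.2
   vertex 1.2 2.2 4.6
   vertex 2.0 0.2 0.6
  endloop
 endfacet
 facet normal 0.507 -0.761 0.406
  outer loop
   vertex 2.0 0.4 1.2
   vertex 4.0 2.8 3.2
   vertex 4.4 3.6 4.2
  endloop
 endfacet
 facet normal 0.635 -0.733 0.244
  outer loop
   vertex 2.0 0.4 1.2
   vertex 2.0 0.2 0.6
   vertex 4.0 2.8 3.2
  endloop
 endfacet
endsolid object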